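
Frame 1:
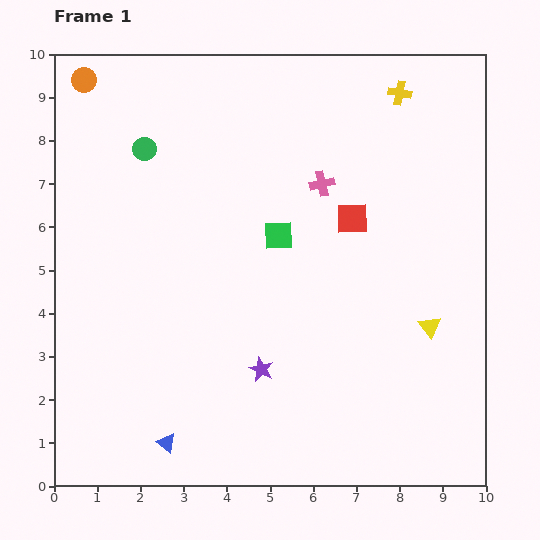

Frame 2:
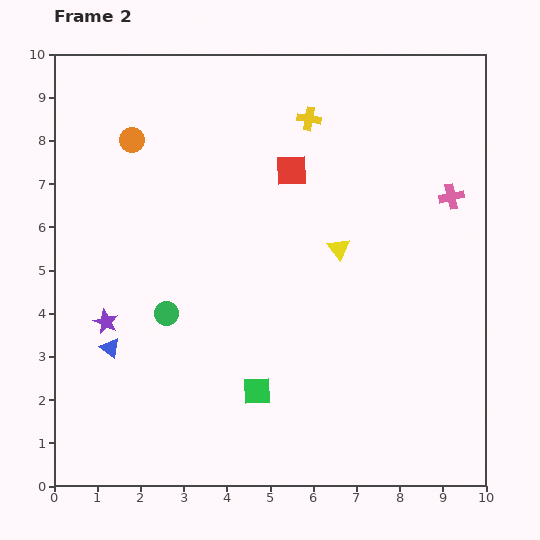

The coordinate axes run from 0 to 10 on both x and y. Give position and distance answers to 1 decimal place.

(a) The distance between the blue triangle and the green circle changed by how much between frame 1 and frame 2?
-5.3

Distance in frame 1: 6.8. Distance in frame 2: 1.5.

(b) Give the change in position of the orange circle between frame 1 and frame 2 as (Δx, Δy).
(1.1, -1.4)

The orange circle was at (0.7, 9.4) in frame 1 and (1.8, 8.0) in frame 2.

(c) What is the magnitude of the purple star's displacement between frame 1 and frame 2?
3.8

The purple star moved from (4.8, 2.7) to (1.2, 3.8), a distance of √(3.6² + 1.1²) ≈ 3.8.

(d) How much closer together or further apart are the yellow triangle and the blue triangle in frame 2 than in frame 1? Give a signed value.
-0.9

Distance in frame 1: 6.7. Distance in frame 2: 5.8.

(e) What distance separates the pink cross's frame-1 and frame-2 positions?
3.0

The pink cross moved from (6.2, 7.0) to (9.2, 6.7), a distance of √(3.0² + 0.3²) ≈ 3.0.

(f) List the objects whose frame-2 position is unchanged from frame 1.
none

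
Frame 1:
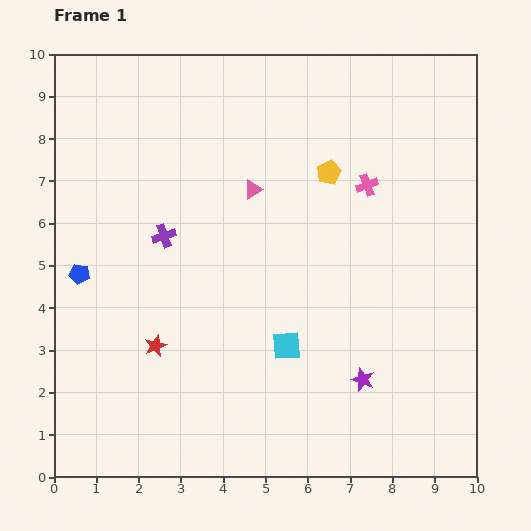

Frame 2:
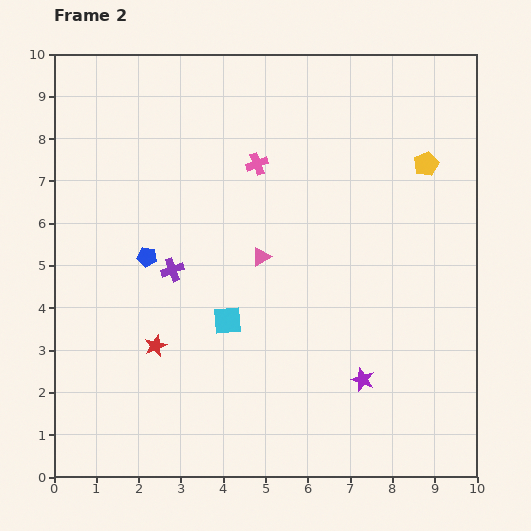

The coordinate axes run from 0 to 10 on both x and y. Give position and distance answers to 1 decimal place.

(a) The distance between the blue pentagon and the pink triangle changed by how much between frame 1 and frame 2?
-1.9

Distance in frame 1: 4.6. Distance in frame 2: 2.7.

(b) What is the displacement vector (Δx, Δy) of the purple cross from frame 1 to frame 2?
(0.2, -0.8)

The purple cross was at (2.6, 5.7) in frame 1 and (2.8, 4.9) in frame 2.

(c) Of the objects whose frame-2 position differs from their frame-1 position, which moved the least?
the purple cross

(moved 0.8)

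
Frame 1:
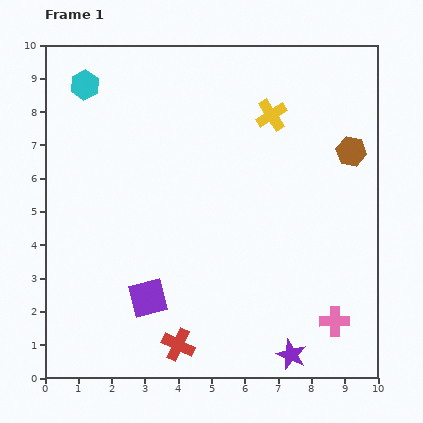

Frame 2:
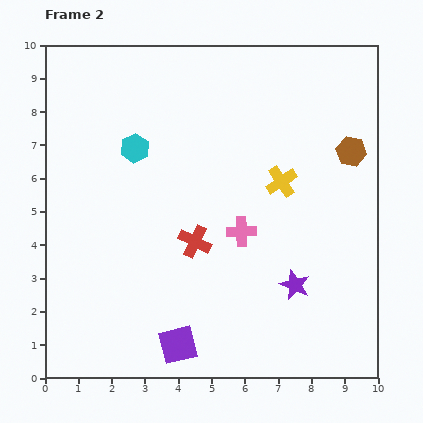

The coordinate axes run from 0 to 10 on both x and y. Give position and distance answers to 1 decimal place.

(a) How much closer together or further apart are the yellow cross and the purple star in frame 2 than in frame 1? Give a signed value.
-4.1

Distance in frame 1: 7.2. Distance in frame 2: 3.1.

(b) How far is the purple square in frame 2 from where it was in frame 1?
1.7

The purple square moved from (3.1, 2.4) to (4.0, 1.0), a distance of √(0.9² + 1.4²) ≈ 1.7.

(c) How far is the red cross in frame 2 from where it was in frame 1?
3.1

The red cross moved from (4.0, 1.0) to (4.5, 4.1), a distance of √(0.5² + 3.1²) ≈ 3.1.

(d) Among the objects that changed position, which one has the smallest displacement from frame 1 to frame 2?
the purple square

(moved 1.7)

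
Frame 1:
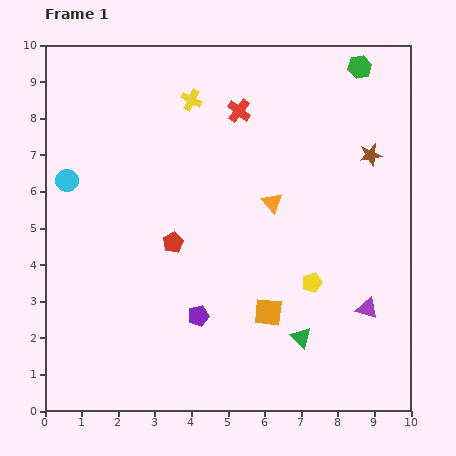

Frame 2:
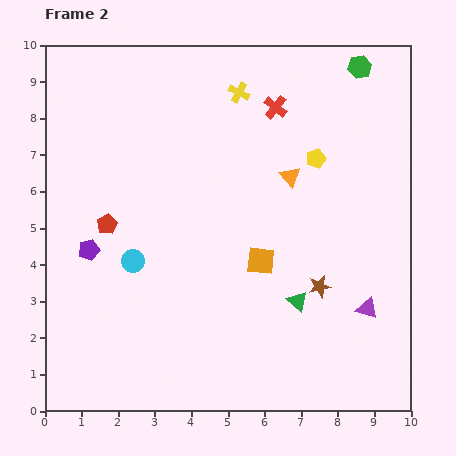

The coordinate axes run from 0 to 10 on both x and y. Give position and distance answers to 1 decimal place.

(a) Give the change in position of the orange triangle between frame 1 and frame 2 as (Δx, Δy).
(0.5, 0.7)

The orange triangle was at (6.2, 5.7) in frame 1 and (6.7, 6.4) in frame 2.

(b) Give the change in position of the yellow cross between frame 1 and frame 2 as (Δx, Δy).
(1.3, 0.2)

The yellow cross was at (4.0, 8.5) in frame 1 and (5.3, 8.7) in frame 2.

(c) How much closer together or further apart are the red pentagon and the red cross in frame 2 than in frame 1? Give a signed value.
+1.6

Distance in frame 1: 4.0. Distance in frame 2: 5.6.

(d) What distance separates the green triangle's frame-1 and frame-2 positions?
1.0

The green triangle moved from (7.0, 2.0) to (6.9, 3.0), a distance of √(0.1² + 1.0²) ≈ 1.0.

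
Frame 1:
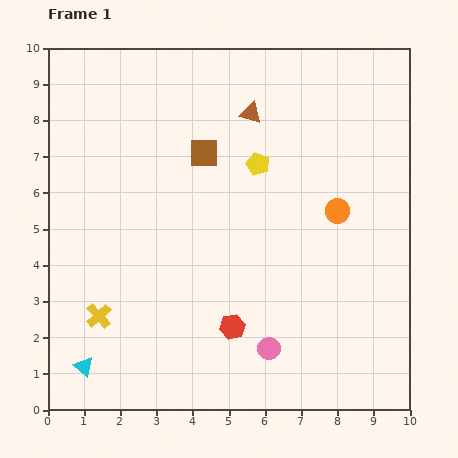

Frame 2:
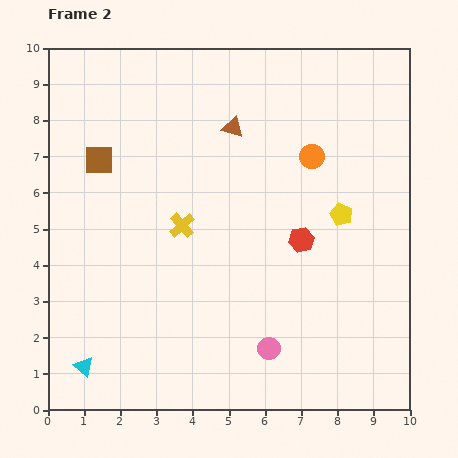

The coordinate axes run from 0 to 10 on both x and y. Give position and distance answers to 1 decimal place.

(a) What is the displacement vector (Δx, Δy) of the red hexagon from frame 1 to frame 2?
(1.9, 2.4)

The red hexagon was at (5.1, 2.3) in frame 1 and (7.0, 4.7) in frame 2.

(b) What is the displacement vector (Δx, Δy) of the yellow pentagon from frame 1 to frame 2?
(2.3, -1.4)

The yellow pentagon was at (5.8, 6.8) in frame 1 and (8.1, 5.4) in frame 2.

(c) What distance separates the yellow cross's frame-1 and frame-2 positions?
3.4

The yellow cross moved from (1.4, 2.6) to (3.7, 5.1), a distance of √(2.3² + 2.5²) ≈ 3.4.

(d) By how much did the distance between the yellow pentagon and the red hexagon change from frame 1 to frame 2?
-3.3

Distance in frame 1: 4.6. Distance in frame 2: 1.3.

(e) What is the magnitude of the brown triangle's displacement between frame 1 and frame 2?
0.6

The brown triangle moved from (5.6, 8.2) to (5.1, 7.8), a distance of √(0.5² + 0.4²) ≈ 0.6.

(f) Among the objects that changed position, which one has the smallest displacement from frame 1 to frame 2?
the brown triangle

(moved 0.6)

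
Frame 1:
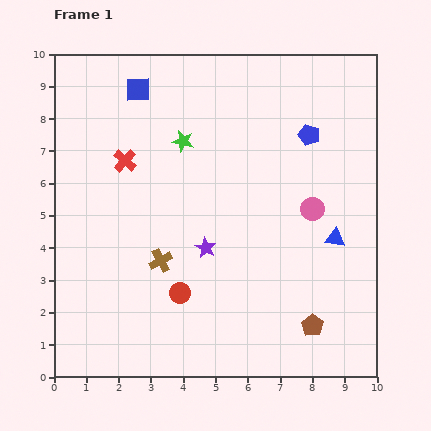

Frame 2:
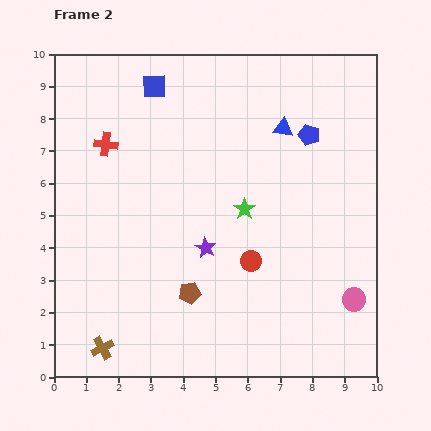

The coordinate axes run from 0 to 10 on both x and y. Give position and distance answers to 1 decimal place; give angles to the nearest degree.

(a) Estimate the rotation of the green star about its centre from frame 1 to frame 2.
24° clockwise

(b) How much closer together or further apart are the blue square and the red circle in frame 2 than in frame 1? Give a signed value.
-0.2

Distance in frame 1: 6.4. Distance in frame 2: 6.2.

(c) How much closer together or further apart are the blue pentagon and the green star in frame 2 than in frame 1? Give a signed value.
-0.9

Distance in frame 1: 3.9. Distance in frame 2: 3.0.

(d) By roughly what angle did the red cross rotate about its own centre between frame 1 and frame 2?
35° counter-clockwise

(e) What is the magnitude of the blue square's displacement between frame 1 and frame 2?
0.5

The blue square moved from (2.6, 8.9) to (3.1, 9.0), a distance of √(0.5² + 0.1²) ≈ 0.5.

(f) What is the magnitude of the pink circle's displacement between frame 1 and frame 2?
3.1

The pink circle moved from (8.0, 5.2) to (9.3, 2.4), a distance of √(1.3² + 2.8²) ≈ 3.1.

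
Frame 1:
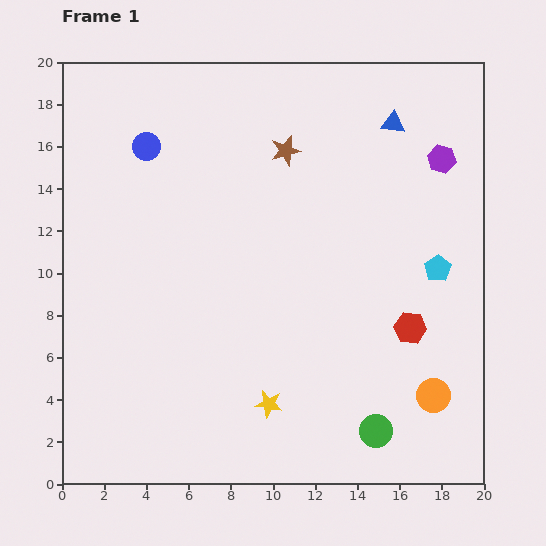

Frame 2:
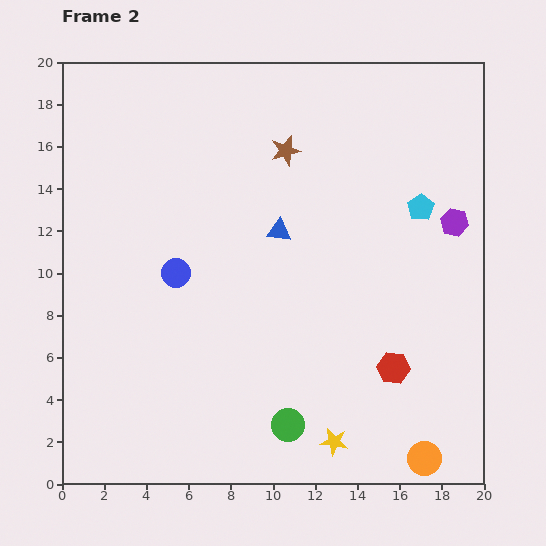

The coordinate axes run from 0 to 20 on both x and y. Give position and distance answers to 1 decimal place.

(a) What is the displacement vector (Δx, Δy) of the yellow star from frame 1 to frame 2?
(3.1, -1.8)

The yellow star was at (9.8, 3.8) in frame 1 and (12.9, 2.0) in frame 2.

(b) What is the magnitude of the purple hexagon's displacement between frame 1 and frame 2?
3.1

The purple hexagon moved from (18.0, 15.4) to (18.6, 12.4), a distance of √(0.6² + 3.0²) ≈ 3.1.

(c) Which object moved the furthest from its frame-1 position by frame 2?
the blue triangle

(moved 7.4; next 6.2)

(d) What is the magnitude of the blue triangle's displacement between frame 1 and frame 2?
7.4

The blue triangle moved from (15.7, 17.1) to (10.3, 12.0), a distance of √(5.4² + 5.1²) ≈ 7.4.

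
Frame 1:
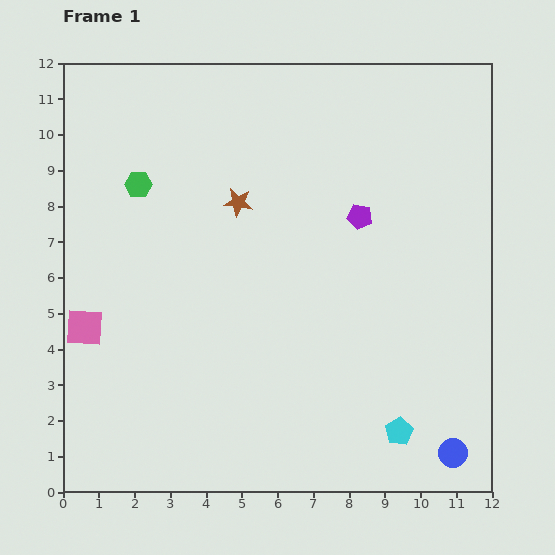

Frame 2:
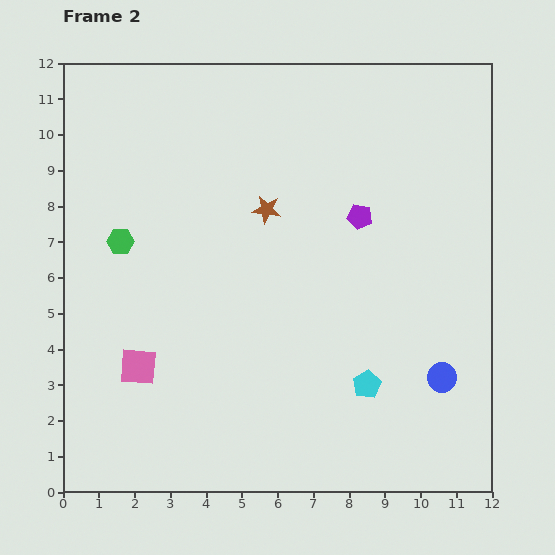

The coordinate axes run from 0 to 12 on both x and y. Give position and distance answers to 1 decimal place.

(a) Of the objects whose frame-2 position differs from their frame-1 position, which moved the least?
the brown star

(moved 0.8)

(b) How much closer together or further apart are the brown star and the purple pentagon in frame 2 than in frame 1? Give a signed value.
-0.8

Distance in frame 1: 3.4. Distance in frame 2: 2.6.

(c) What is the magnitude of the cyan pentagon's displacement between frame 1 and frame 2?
1.6

The cyan pentagon moved from (9.4, 1.7) to (8.5, 3.0), a distance of √(0.9² + 1.3²) ≈ 1.6.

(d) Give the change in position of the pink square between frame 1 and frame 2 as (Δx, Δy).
(1.5, -1.1)

The pink square was at (0.6, 4.6) in frame 1 and (2.1, 3.5) in frame 2.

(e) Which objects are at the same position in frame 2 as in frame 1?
the purple pentagon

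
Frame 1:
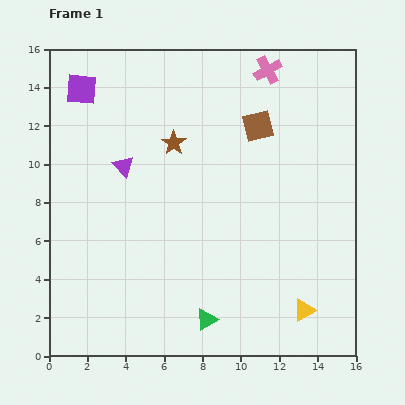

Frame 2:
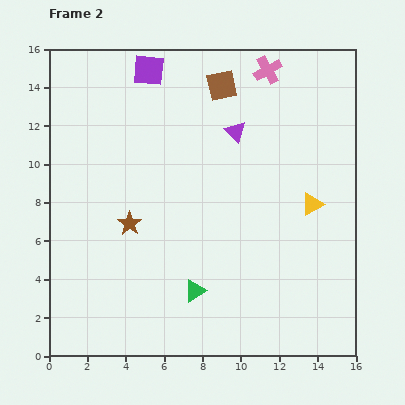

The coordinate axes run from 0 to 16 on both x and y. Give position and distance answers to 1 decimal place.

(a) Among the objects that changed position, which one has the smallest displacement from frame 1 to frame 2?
the green triangle

(moved 1.6)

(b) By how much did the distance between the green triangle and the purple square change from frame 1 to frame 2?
-1.9

Distance in frame 1: 13.6. Distance in frame 2: 11.7.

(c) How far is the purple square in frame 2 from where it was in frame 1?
3.6

The purple square moved from (1.7, 13.9) to (5.2, 14.9), a distance of √(3.5² + 1.0²) ≈ 3.6.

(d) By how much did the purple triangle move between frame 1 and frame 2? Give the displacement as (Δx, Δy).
(5.8, 1.8)

The purple triangle was at (3.9, 9.9) in frame 1 and (9.7, 11.7) in frame 2.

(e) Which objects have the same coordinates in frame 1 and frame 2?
the pink cross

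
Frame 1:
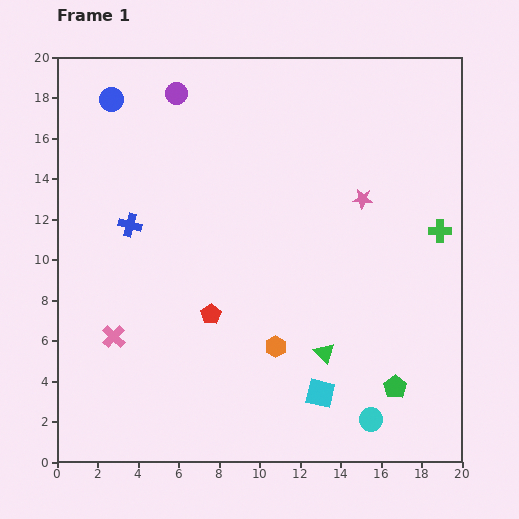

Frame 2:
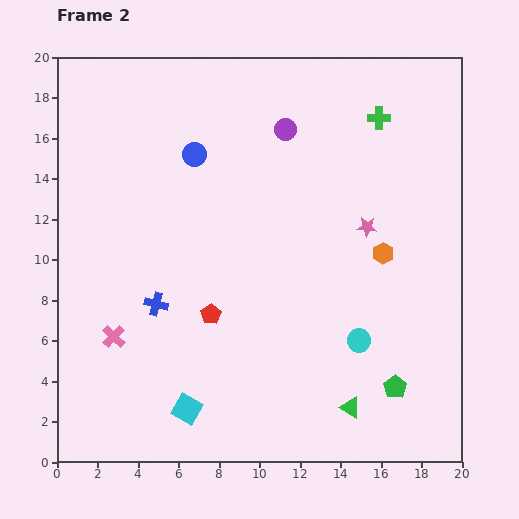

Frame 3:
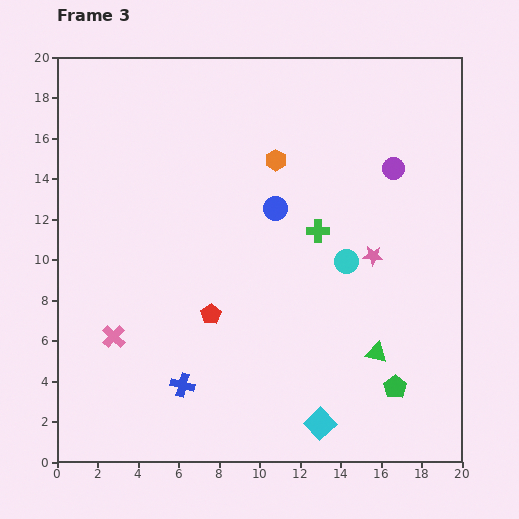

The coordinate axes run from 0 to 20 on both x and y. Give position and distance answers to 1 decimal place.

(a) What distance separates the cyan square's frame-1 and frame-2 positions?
6.6

The cyan square moved from (13.0, 3.4) to (6.4, 2.6), a distance of √(6.6² + 0.8²) ≈ 6.6.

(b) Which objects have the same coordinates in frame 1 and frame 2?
the pink cross, the red pentagon, the green pentagon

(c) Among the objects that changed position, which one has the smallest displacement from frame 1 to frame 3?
the cyan square

(moved 1.5)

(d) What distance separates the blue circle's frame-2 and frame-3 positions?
4.8

The blue circle moved from (6.8, 15.2) to (10.8, 12.5), a distance of √(4.0² + 2.7²) ≈ 4.8.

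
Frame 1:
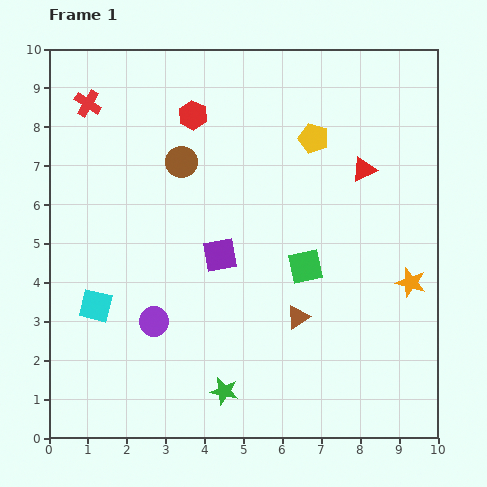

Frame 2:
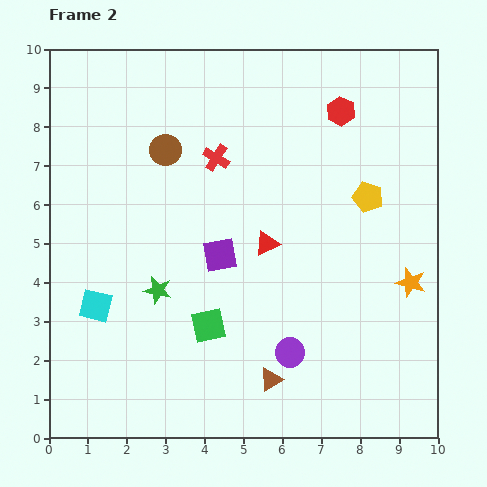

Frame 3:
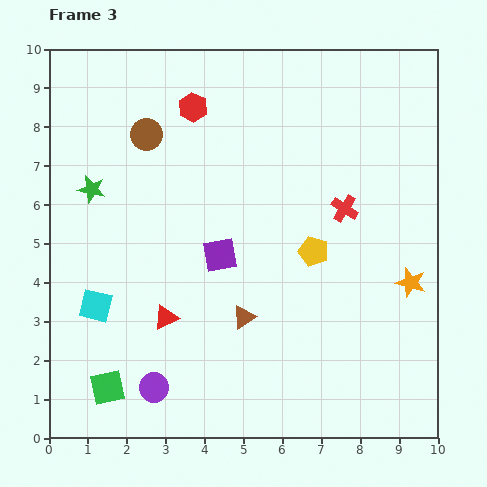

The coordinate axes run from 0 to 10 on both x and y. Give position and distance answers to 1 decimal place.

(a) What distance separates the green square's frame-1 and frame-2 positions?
2.9

The green square moved from (6.6, 4.4) to (4.1, 2.9), a distance of √(2.5² + 1.5²) ≈ 2.9.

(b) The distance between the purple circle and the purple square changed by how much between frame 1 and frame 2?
+0.7

Distance in frame 1: 2.4. Distance in frame 2: 3.1.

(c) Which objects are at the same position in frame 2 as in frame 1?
the orange star, the purple square, the cyan square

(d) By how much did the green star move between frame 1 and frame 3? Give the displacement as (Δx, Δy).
(-3.4, 5.2)

The green star was at (4.5, 1.2) in frame 1 and (1.1, 6.4) in frame 3.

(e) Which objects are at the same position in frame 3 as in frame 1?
the orange star, the purple square, the cyan square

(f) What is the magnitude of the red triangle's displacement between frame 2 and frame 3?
3.2

The red triangle moved from (5.6, 5.0) to (3.0, 3.1), a distance of √(2.6² + 1.9²) ≈ 3.2.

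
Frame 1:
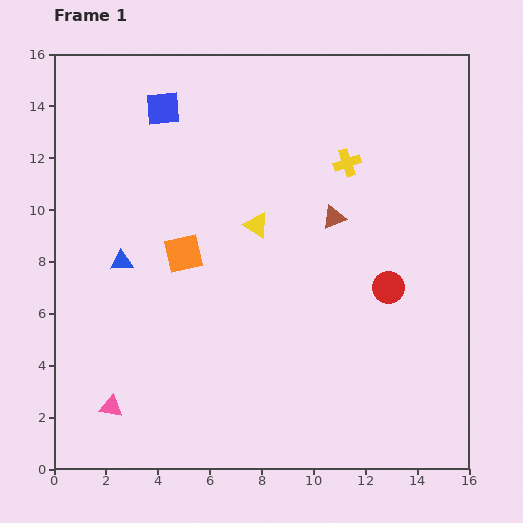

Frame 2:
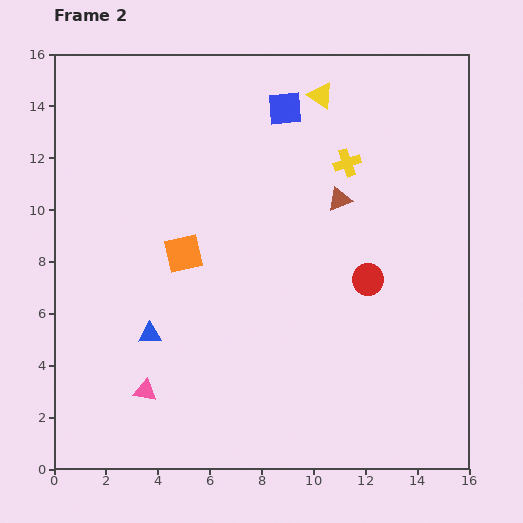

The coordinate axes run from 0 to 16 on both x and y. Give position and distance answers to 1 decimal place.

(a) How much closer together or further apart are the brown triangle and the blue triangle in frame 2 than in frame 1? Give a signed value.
+0.6

Distance in frame 1: 8.4. Distance in frame 2: 9.0.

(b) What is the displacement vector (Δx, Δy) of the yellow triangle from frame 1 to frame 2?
(2.5, 5.0)

The yellow triangle was at (7.8, 9.4) in frame 1 and (10.3, 14.4) in frame 2.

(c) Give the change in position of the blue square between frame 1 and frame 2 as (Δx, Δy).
(4.7, 0.0)

The blue square was at (4.2, 13.9) in frame 1 and (8.9, 13.9) in frame 2.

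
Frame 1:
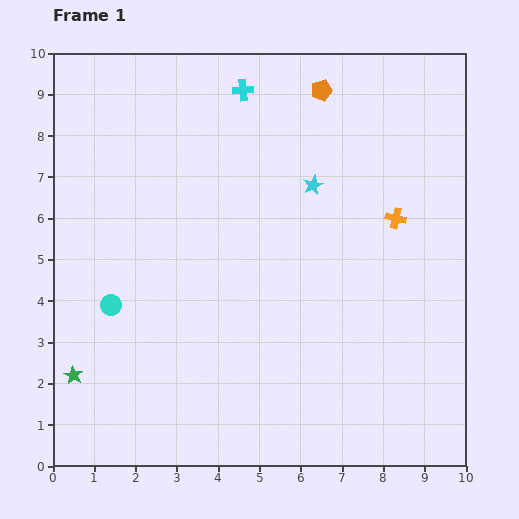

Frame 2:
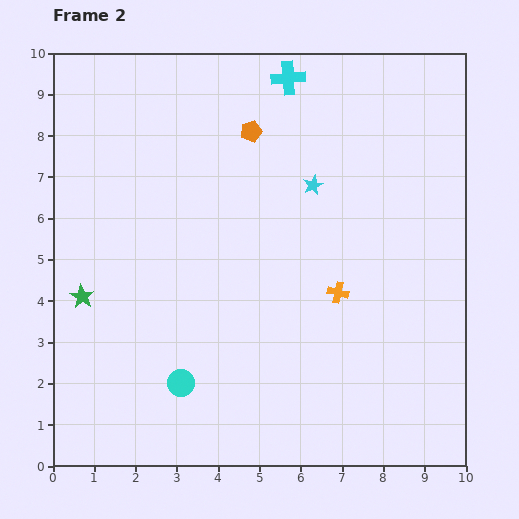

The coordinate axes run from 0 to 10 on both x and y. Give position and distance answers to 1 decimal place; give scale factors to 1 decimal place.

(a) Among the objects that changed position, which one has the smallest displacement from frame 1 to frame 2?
the cyan cross

(moved 1.1)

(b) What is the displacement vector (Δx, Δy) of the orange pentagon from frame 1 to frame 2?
(-1.7, -1.0)

The orange pentagon was at (6.5, 9.1) in frame 1 and (4.8, 8.1) in frame 2.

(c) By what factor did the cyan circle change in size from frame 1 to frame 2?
1.3×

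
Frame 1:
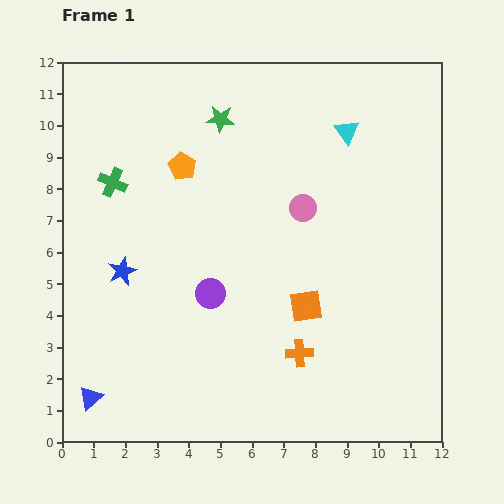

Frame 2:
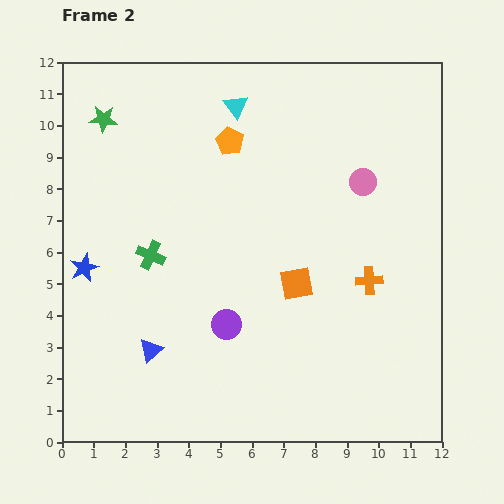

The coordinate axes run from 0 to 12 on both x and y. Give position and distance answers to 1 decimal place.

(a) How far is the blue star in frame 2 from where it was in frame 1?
1.2

The blue star moved from (1.9, 5.4) to (0.7, 5.5), a distance of √(1.2² + 0.1²) ≈ 1.2.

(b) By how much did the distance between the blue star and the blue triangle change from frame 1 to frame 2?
-0.8

Distance in frame 1: 4.1. Distance in frame 2: 3.3.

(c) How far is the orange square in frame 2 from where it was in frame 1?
0.8

The orange square moved from (7.7, 4.3) to (7.4, 5.0), a distance of √(0.3² + 0.7²) ≈ 0.8.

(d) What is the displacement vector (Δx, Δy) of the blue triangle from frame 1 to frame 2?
(1.9, 1.5)

The blue triangle was at (0.9, 1.4) in frame 1 and (2.8, 2.9) in frame 2.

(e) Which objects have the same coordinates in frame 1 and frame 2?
none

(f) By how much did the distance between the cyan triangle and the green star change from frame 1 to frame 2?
+0.2

Distance in frame 1: 4.0. Distance in frame 2: 4.2.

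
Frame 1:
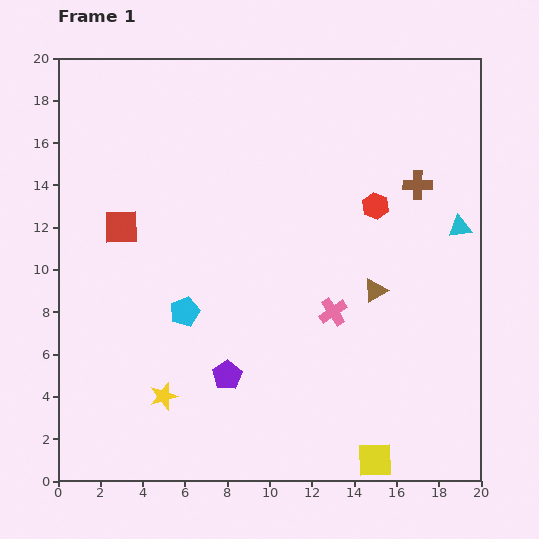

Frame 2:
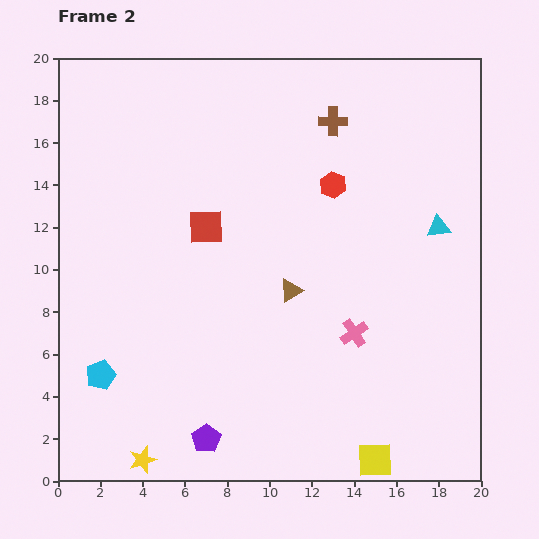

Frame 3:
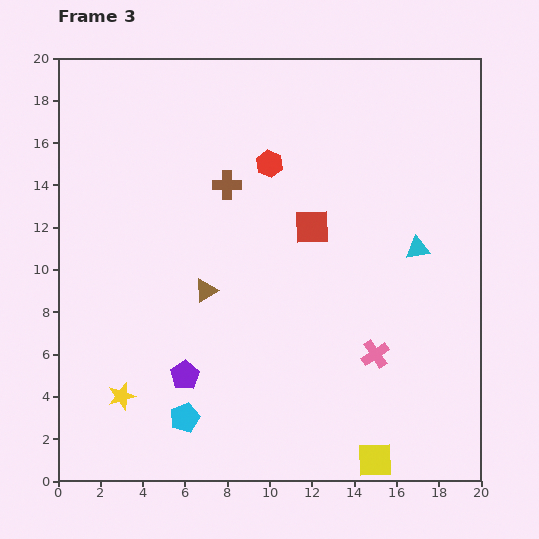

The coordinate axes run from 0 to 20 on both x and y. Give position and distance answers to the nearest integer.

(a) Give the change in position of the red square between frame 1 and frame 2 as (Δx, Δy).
(4, 0)

The red square was at (3, 12) in frame 1 and (7, 12) in frame 2.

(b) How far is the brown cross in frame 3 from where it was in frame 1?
9

The brown cross moved from (17, 14) to (8, 14), a distance of √(9² + 0²) ≈ 9.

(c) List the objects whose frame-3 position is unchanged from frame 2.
the yellow square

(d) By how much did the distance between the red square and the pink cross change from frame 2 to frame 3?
-2

Distance in frame 2: 9. Distance in frame 3: 7.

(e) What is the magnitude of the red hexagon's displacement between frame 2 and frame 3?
3

The red hexagon moved from (13, 14) to (10, 15), a distance of √(3² + 1²) ≈ 3.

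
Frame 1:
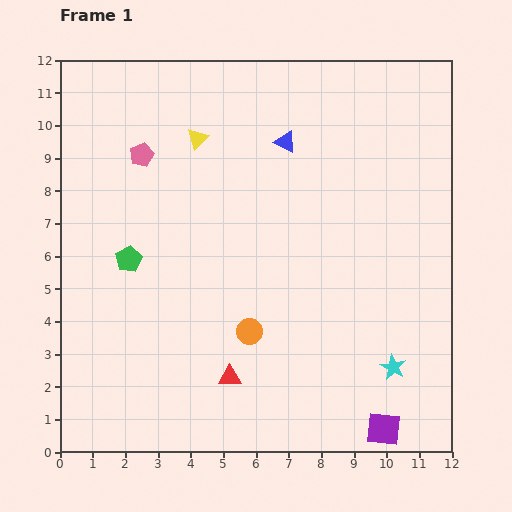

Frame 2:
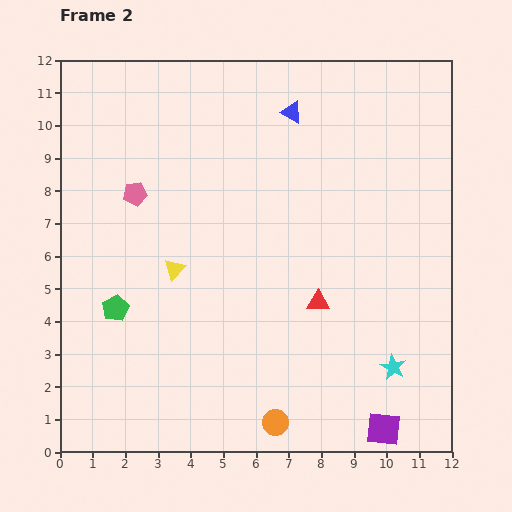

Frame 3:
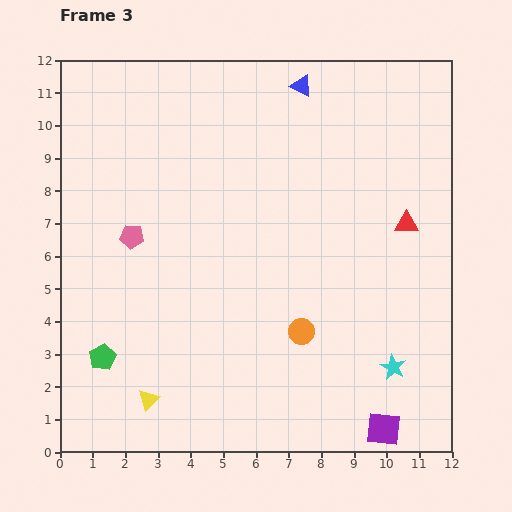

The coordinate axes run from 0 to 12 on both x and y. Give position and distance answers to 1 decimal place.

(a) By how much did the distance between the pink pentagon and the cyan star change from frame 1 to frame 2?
-0.6

Distance in frame 1: 10.1. Distance in frame 2: 9.5.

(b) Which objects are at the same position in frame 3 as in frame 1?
the purple square, the cyan star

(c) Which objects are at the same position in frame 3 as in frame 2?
the purple square, the cyan star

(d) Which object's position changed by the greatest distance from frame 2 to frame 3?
the yellow triangle

(moved 4.1; next 3.6)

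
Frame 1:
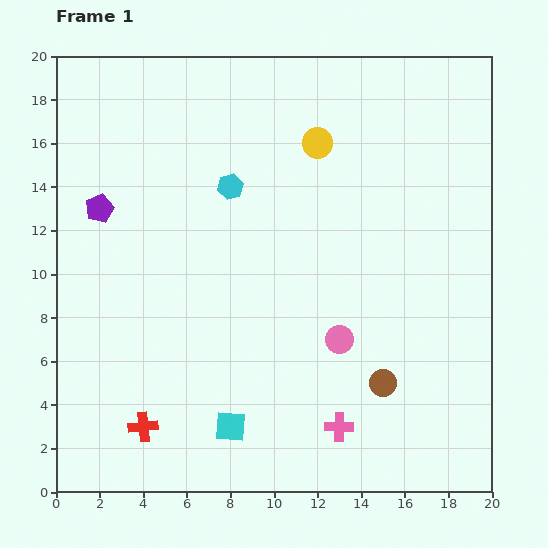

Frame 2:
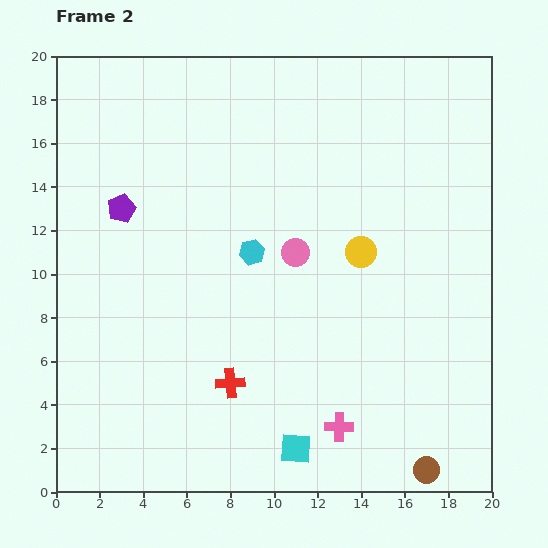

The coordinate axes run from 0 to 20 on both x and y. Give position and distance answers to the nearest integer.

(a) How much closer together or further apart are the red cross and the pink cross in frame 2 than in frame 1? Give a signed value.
-4

Distance in frame 1: 9. Distance in frame 2: 5.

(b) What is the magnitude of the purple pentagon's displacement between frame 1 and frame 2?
1

The purple pentagon moved from (2, 13) to (3, 13), a distance of √(1² + 0²) ≈ 1.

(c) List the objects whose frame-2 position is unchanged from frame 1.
the pink cross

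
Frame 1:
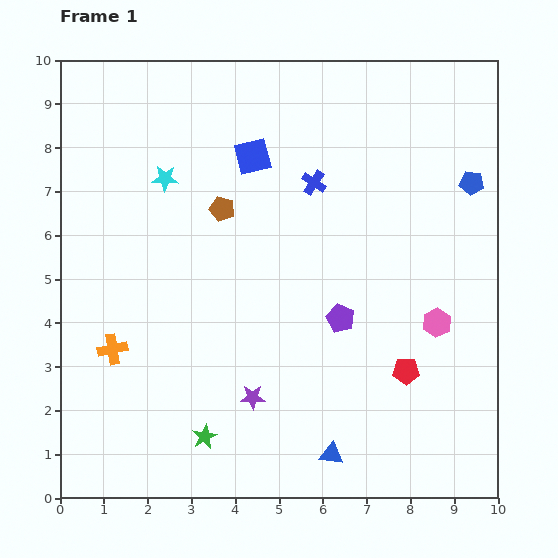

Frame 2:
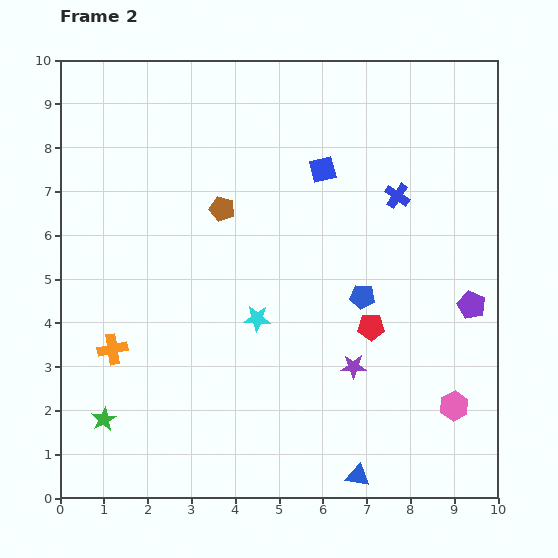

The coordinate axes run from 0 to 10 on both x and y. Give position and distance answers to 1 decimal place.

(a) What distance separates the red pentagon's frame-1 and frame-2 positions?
1.3

The red pentagon moved from (7.9, 2.9) to (7.1, 3.9), a distance of √(0.8² + 1.0²) ≈ 1.3.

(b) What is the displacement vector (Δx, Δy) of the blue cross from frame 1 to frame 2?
(1.9, -0.3)

The blue cross was at (5.8, 7.2) in frame 1 and (7.7, 6.9) in frame 2.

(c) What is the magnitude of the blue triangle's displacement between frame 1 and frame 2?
0.8

The blue triangle moved from (6.2, 1.0) to (6.8, 0.5), a distance of √(0.6² + 0.5²) ≈ 0.8.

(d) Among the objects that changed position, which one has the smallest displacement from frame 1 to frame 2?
the blue triangle

(moved 0.8)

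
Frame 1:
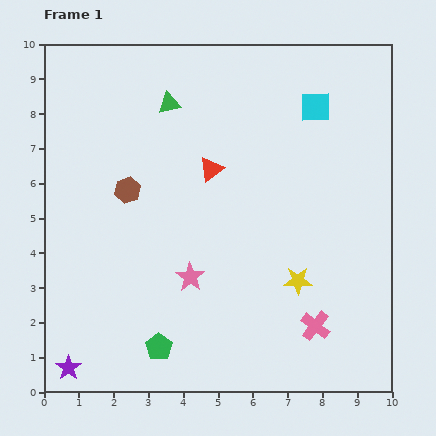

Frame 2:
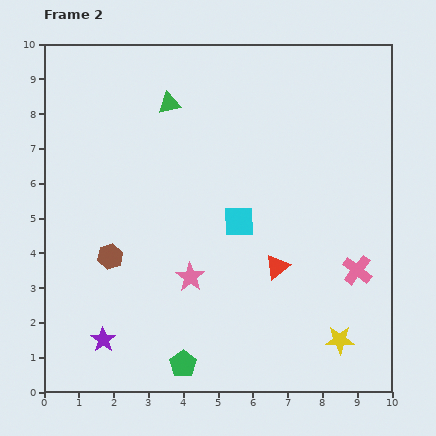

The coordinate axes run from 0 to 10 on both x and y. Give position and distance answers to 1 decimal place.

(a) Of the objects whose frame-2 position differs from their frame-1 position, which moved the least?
the green pentagon

(moved 0.9)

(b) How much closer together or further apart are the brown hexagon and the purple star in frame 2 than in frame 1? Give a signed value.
-3.0

Distance in frame 1: 5.4. Distance in frame 2: 2.4.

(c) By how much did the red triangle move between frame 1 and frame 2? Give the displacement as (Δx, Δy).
(1.9, -2.8)

The red triangle was at (4.8, 6.4) in frame 1 and (6.7, 3.6) in frame 2.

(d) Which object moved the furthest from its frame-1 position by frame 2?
the cyan square

(moved 4.0; next 3.4)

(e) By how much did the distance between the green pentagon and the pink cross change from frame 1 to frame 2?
+1.2

Distance in frame 1: 4.5. Distance in frame 2: 5.7.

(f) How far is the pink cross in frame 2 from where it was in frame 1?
2.0

The pink cross moved from (7.8, 1.9) to (9.0, 3.5), a distance of √(1.2² + 1.6²) ≈ 2.0.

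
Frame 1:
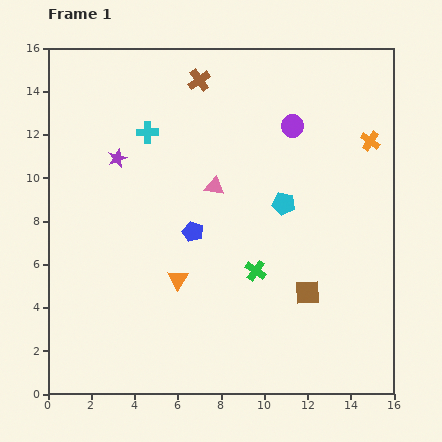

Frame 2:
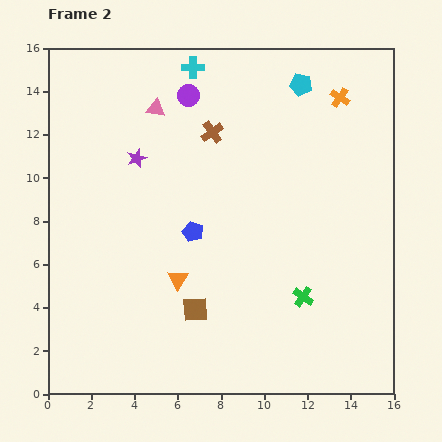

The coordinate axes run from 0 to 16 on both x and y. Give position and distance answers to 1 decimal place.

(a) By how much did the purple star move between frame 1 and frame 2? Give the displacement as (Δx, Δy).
(0.9, 0.0)

The purple star was at (3.2, 10.9) in frame 1 and (4.1, 10.9) in frame 2.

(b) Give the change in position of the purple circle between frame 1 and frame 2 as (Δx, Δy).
(-4.8, 1.4)

The purple circle was at (11.3, 12.4) in frame 1 and (6.5, 13.8) in frame 2.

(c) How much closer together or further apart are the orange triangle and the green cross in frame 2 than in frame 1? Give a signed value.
+2.3

Distance in frame 1: 3.6. Distance in frame 2: 5.9.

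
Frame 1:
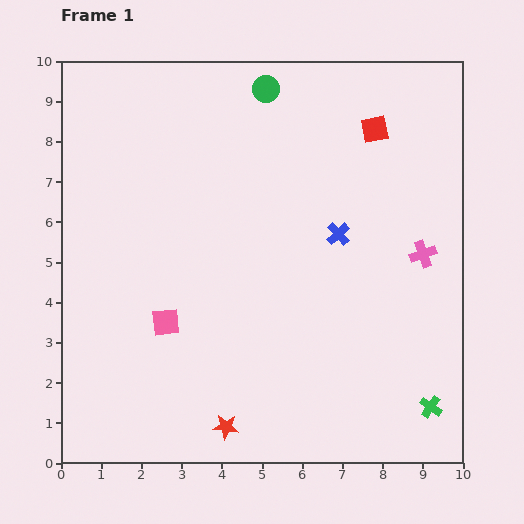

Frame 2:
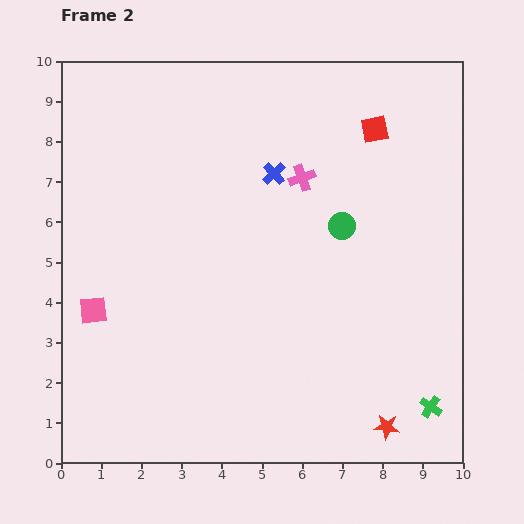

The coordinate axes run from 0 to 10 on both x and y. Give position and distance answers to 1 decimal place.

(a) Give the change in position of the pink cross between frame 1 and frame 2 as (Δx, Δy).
(-3.0, 1.9)

The pink cross was at (9.0, 5.2) in frame 1 and (6.0, 7.1) in frame 2.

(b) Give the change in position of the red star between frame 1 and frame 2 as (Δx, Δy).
(4.0, 0.0)

The red star was at (4.1, 0.9) in frame 1 and (8.1, 0.9) in frame 2.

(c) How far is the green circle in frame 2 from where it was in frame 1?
3.9

The green circle moved from (5.1, 9.3) to (7.0, 5.9), a distance of √(1.9² + 3.4²) ≈ 3.9.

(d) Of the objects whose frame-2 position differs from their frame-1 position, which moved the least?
the pink square

(moved 1.8)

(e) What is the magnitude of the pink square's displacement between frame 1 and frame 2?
1.8

The pink square moved from (2.6, 3.5) to (0.8, 3.8), a distance of √(1.8² + 0.3²) ≈ 1.8.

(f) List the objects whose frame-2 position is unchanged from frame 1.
the red square, the green cross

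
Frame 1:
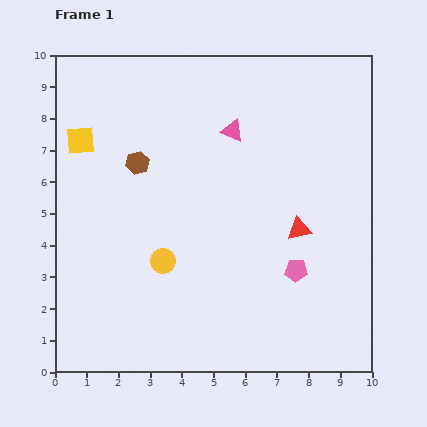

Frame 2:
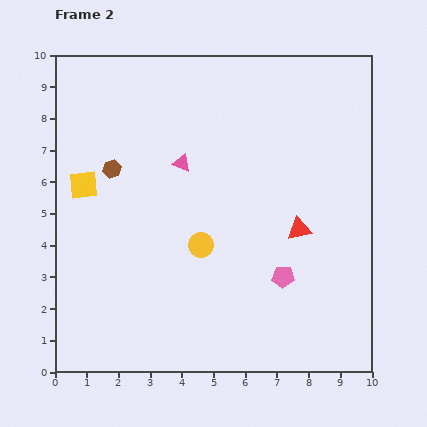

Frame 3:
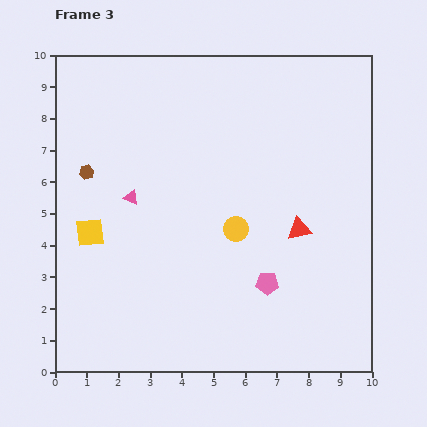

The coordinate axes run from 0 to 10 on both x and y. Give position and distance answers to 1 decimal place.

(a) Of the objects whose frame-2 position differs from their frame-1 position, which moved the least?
the pink pentagon

(moved 0.4)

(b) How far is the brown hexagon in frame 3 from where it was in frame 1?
1.6

The brown hexagon moved from (2.6, 6.6) to (1.0, 6.3), a distance of √(1.6² + 0.3²) ≈ 1.6.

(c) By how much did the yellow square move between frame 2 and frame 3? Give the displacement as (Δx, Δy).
(0.2, -1.5)

The yellow square was at (0.9, 5.9) in frame 2 and (1.1, 4.4) in frame 3.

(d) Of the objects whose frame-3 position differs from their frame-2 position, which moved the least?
the pink pentagon

(moved 0.5)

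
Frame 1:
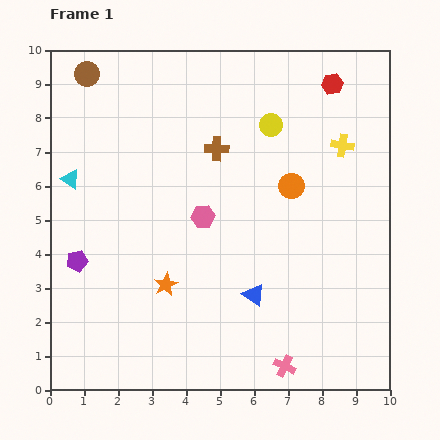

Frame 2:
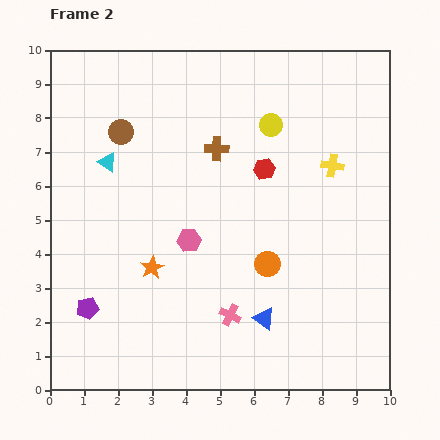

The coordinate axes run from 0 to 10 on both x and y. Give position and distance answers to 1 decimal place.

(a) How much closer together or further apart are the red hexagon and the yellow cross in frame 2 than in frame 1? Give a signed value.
+0.2

Distance in frame 1: 1.8. Distance in frame 2: 2.0.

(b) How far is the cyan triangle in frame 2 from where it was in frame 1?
1.2

The cyan triangle moved from (0.6, 6.2) to (1.7, 6.7), a distance of √(1.1² + 0.5²) ≈ 1.2.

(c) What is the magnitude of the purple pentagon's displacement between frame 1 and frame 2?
1.4

The purple pentagon moved from (0.8, 3.8) to (1.1, 2.4), a distance of √(0.3² + 1.4²) ≈ 1.4.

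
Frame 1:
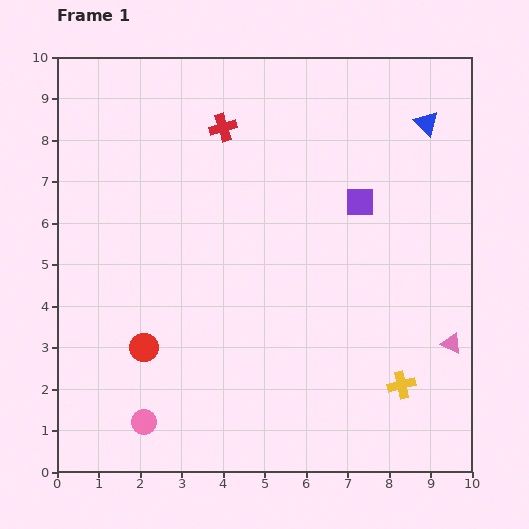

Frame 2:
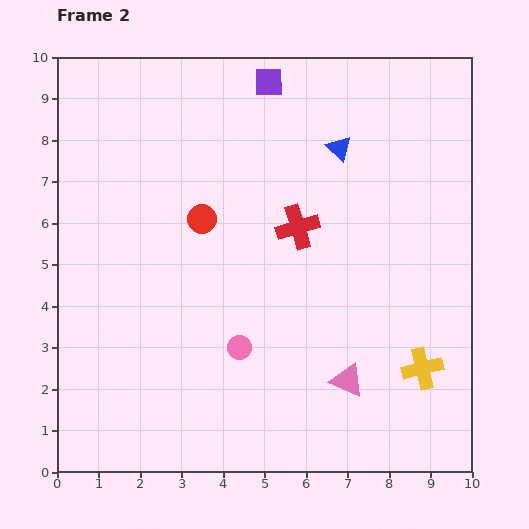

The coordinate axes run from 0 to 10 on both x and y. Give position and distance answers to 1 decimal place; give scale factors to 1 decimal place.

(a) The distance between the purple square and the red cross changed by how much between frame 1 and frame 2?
-0.2

Distance in frame 1: 3.8. Distance in frame 2: 3.6.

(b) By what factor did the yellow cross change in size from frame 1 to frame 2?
1.5×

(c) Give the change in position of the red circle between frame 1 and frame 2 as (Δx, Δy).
(1.4, 3.1)

The red circle was at (2.1, 3.0) in frame 1 and (3.5, 6.1) in frame 2.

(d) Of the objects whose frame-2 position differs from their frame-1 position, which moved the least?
the yellow cross

(moved 0.6)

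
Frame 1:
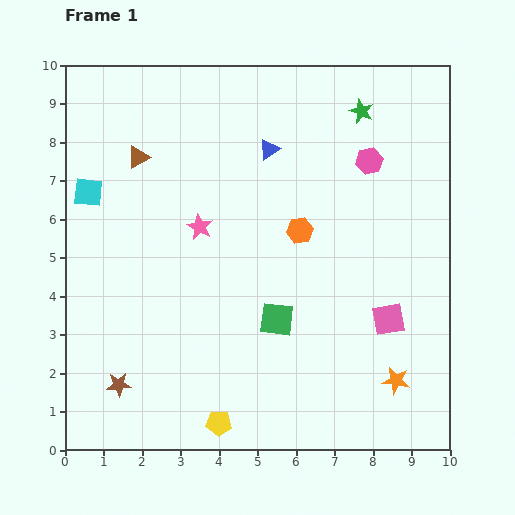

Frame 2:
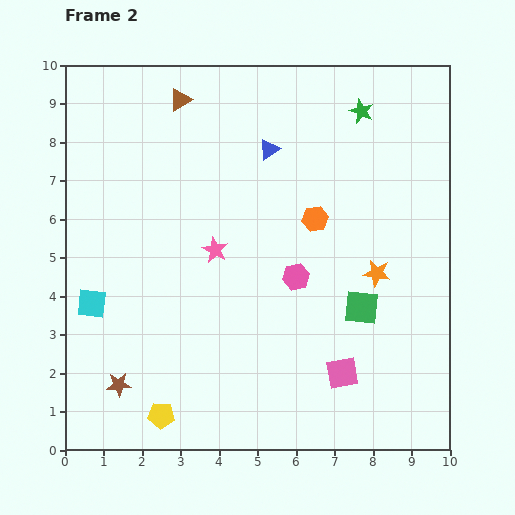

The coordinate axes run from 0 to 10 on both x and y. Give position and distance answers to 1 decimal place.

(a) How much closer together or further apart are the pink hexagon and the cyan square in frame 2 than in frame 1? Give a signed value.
-2.0

Distance in frame 1: 7.3. Distance in frame 2: 5.3.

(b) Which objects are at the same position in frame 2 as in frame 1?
the green star, the brown star, the blue triangle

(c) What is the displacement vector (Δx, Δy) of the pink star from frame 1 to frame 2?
(0.4, -0.6)

The pink star was at (3.5, 5.8) in frame 1 and (3.9, 5.2) in frame 2.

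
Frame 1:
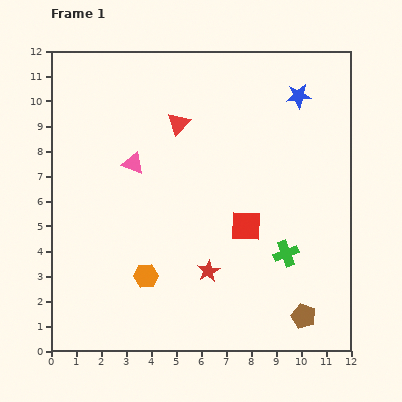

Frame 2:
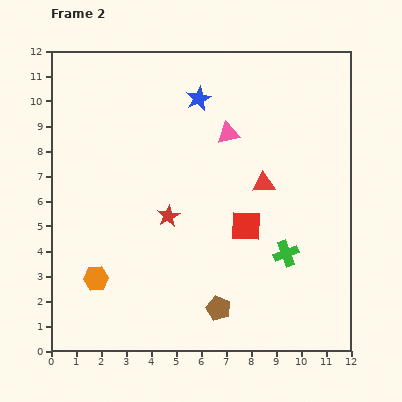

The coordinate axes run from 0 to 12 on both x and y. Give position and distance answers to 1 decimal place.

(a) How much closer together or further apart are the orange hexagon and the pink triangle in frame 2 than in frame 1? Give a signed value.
+3.4

Distance in frame 1: 4.5. Distance in frame 2: 7.9.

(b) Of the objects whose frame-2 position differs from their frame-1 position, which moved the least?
the orange hexagon

(moved 2.0)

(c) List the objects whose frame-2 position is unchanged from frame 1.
the red square, the green cross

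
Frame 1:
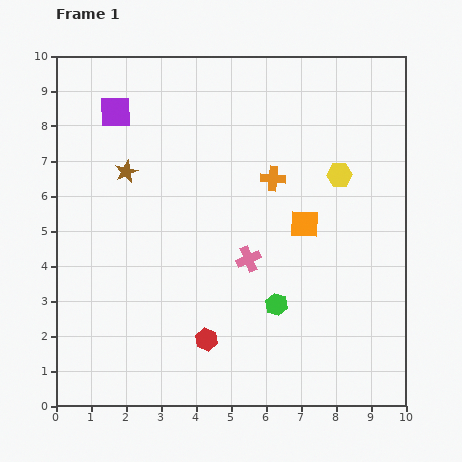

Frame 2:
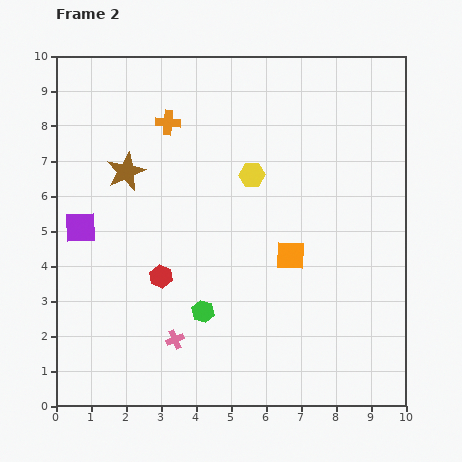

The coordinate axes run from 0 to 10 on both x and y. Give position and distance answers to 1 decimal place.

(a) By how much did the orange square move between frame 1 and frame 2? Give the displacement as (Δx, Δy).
(-0.4, -0.9)

The orange square was at (7.1, 5.2) in frame 1 and (6.7, 4.3) in frame 2.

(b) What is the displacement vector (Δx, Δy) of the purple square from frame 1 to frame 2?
(-1.0, -3.3)

The purple square was at (1.7, 8.4) in frame 1 and (0.7, 5.1) in frame 2.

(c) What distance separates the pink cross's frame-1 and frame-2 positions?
3.1

The pink cross moved from (5.5, 4.2) to (3.4, 1.9), a distance of √(2.1² + 2.3²) ≈ 3.1.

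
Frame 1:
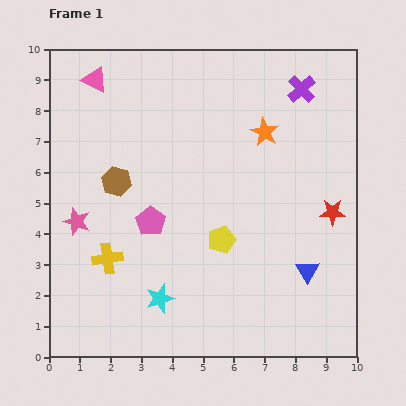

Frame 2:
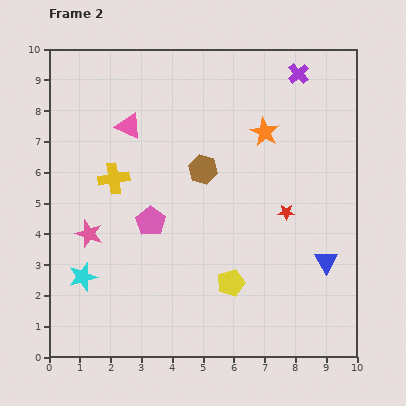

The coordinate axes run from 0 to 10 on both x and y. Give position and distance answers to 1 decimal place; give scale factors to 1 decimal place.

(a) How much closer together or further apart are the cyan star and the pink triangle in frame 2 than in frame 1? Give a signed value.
-2.3

Distance in frame 1: 7.4. Distance in frame 2: 5.1.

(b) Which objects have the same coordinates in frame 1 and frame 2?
the pink pentagon, the orange star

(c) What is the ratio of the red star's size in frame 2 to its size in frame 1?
0.6×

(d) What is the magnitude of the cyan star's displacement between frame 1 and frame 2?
2.6

The cyan star moved from (3.6, 1.9) to (1.1, 2.6), a distance of √(2.5² + 0.7²) ≈ 2.6.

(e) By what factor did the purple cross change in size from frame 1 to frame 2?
0.7×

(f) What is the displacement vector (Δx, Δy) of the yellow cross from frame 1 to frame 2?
(0.2, 2.6)

The yellow cross was at (1.9, 3.2) in frame 1 and (2.1, 5.8) in frame 2.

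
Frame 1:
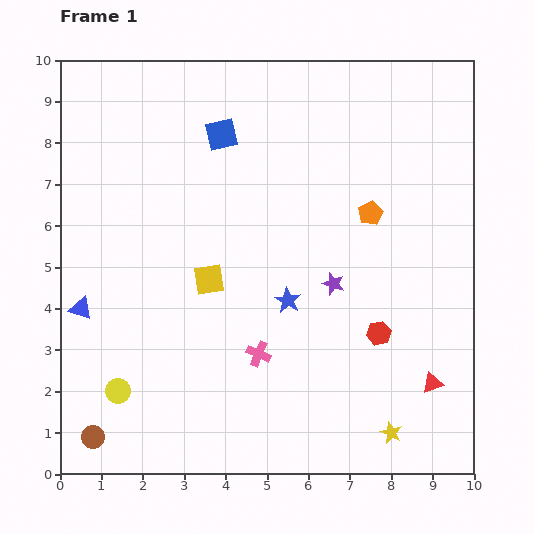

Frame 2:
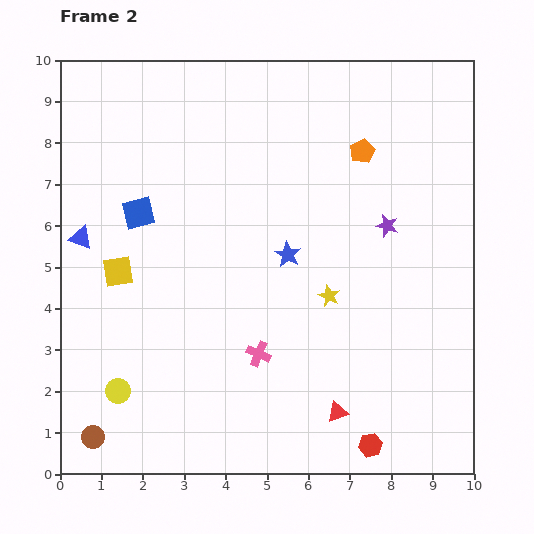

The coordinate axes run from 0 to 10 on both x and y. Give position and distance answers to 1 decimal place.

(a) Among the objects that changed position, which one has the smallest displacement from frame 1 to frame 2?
the blue star

(moved 1.1)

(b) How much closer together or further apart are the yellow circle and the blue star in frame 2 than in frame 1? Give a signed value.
+0.6

Distance in frame 1: 4.7. Distance in frame 2: 5.3.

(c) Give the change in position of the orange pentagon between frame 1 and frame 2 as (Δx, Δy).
(-0.2, 1.5)

The orange pentagon was at (7.5, 6.3) in frame 1 and (7.3, 7.8) in frame 2.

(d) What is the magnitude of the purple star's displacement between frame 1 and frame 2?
1.9

The purple star moved from (6.6, 4.6) to (7.9, 6.0), a distance of √(1.3² + 1.4²) ≈ 1.9.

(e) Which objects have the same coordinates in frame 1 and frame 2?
the pink cross, the yellow circle, the brown circle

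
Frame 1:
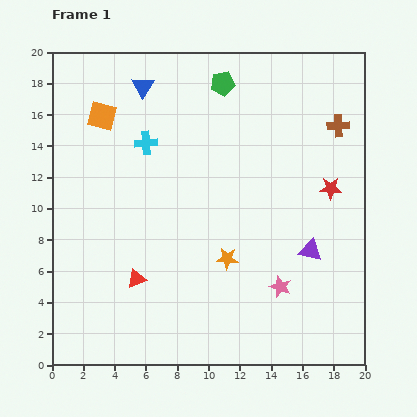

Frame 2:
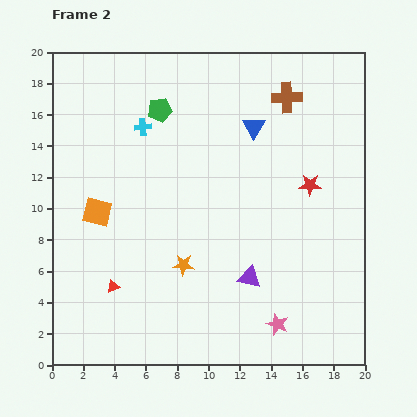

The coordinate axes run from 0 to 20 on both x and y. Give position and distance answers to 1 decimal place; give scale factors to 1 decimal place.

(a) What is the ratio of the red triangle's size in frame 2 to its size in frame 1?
0.6×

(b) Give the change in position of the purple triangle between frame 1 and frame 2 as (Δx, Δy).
(-3.9, -1.7)

The purple triangle was at (16.5, 7.3) in frame 1 and (12.6, 5.6) in frame 2.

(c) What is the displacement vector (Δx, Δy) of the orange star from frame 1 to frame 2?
(-2.8, -0.4)

The orange star was at (11.2, 6.8) in frame 1 and (8.4, 6.4) in frame 2.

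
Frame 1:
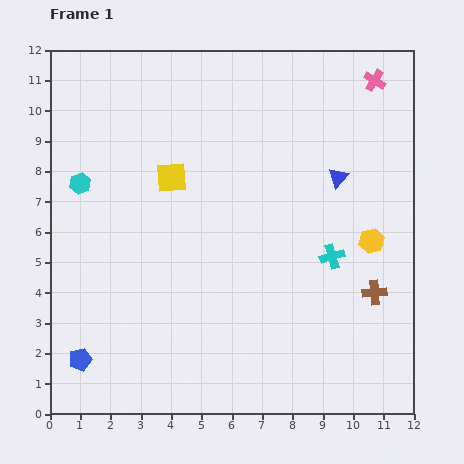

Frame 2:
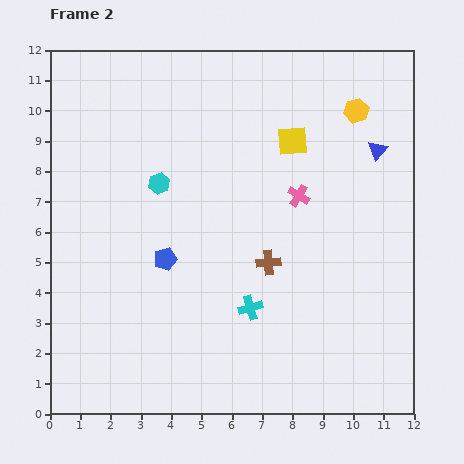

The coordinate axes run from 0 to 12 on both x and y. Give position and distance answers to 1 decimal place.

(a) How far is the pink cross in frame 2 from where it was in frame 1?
4.5

The pink cross moved from (10.7, 11.0) to (8.2, 7.2), a distance of √(2.5² + 3.8²) ≈ 4.5.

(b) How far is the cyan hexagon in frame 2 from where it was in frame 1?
2.6

The cyan hexagon moved from (1.0, 7.6) to (3.6, 7.6), a distance of √(2.6² + 0.0²) ≈ 2.6.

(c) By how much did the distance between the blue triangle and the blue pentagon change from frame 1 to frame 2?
-2.5

Distance in frame 1: 10.4. Distance in frame 2: 7.9.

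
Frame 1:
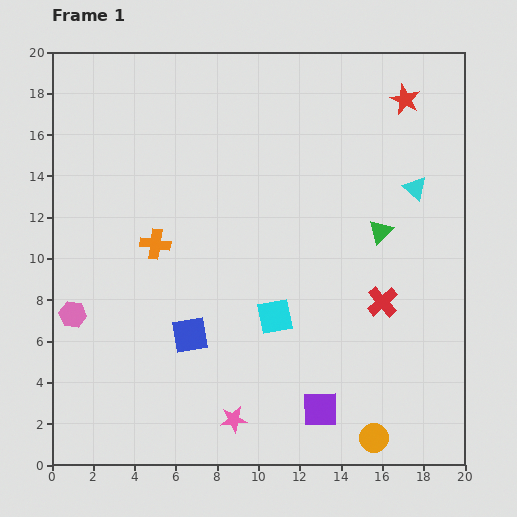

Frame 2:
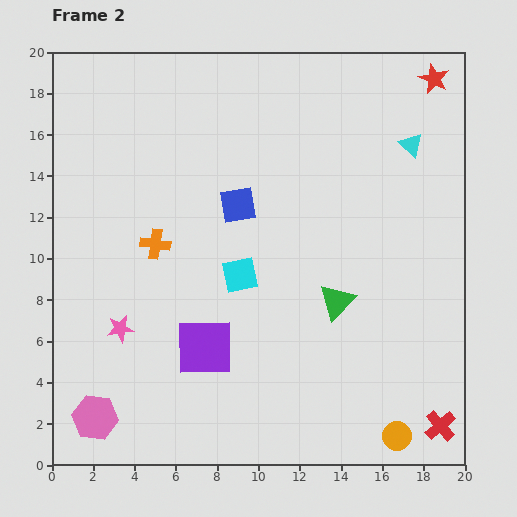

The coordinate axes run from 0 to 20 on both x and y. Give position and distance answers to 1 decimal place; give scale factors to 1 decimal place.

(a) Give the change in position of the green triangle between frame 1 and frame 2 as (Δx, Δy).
(-2.1, -3.4)

The green triangle was at (15.9, 11.3) in frame 1 and (13.8, 7.9) in frame 2.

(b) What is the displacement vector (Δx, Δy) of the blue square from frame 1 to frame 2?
(2.3, 6.3)

The blue square was at (6.7, 6.3) in frame 1 and (9.0, 12.6) in frame 2.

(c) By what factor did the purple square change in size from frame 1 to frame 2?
1.6×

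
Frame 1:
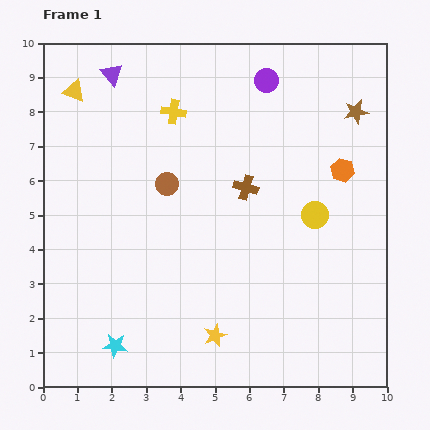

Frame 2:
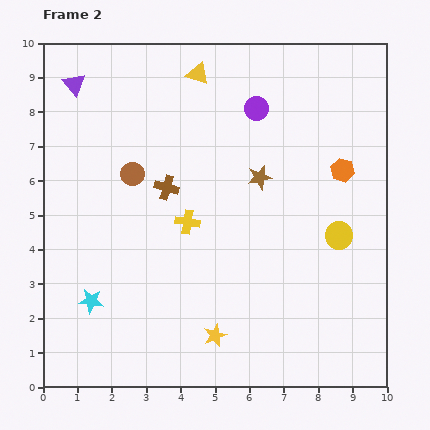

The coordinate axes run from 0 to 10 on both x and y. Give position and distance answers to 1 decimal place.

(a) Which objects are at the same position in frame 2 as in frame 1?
the orange hexagon, the yellow star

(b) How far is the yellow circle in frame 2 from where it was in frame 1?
0.9

The yellow circle moved from (7.9, 5.0) to (8.6, 4.4), a distance of √(0.7² + 0.6²) ≈ 0.9.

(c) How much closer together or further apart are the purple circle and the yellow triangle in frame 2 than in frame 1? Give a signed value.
-3.6

Distance in frame 1: 5.6. Distance in frame 2: 2.0.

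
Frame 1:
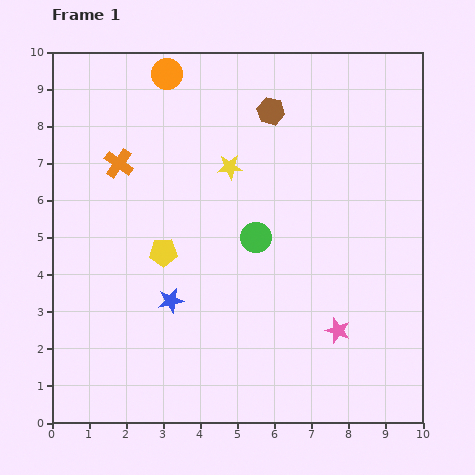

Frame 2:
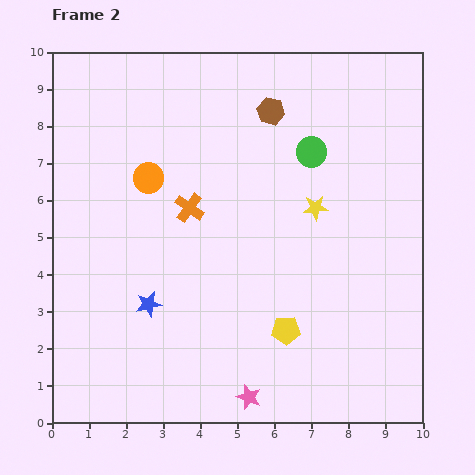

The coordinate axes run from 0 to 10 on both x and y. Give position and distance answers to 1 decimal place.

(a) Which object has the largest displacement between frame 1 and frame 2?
the yellow pentagon

(moved 3.9; next 3.0)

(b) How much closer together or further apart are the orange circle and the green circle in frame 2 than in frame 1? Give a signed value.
-0.5

Distance in frame 1: 5.0. Distance in frame 2: 4.5.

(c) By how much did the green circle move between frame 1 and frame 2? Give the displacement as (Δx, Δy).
(1.5, 2.3)

The green circle was at (5.5, 5.0) in frame 1 and (7.0, 7.3) in frame 2.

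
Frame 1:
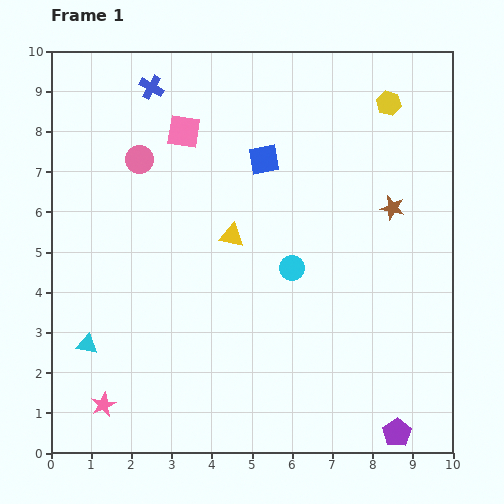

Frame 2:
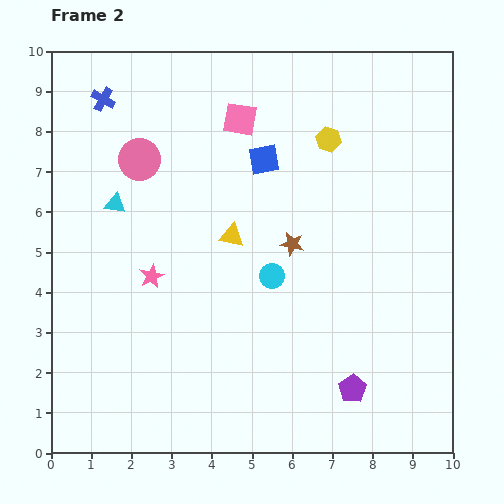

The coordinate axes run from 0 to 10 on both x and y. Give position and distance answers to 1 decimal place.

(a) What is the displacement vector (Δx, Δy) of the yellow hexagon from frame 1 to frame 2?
(-1.5, -0.9)

The yellow hexagon was at (8.4, 8.7) in frame 1 and (6.9, 7.8) in frame 2.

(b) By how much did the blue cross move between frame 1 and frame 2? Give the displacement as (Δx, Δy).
(-1.2, -0.3)

The blue cross was at (2.5, 9.1) in frame 1 and (1.3, 8.8) in frame 2.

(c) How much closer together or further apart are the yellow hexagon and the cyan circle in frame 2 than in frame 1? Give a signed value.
-1.1

Distance in frame 1: 4.8. Distance in frame 2: 3.7.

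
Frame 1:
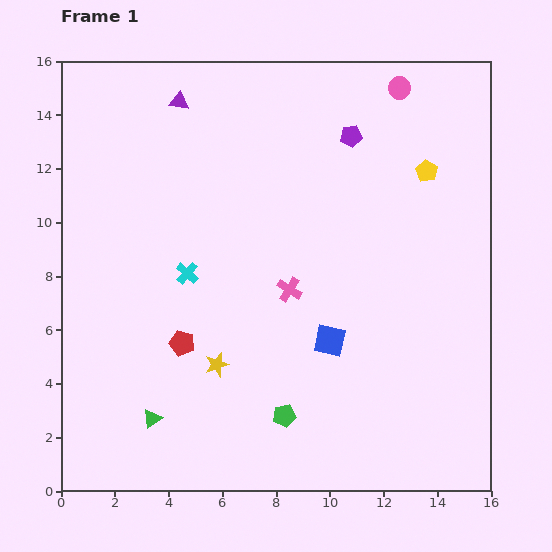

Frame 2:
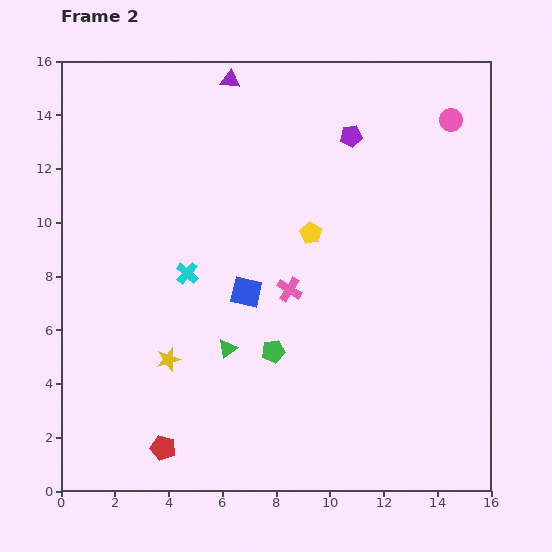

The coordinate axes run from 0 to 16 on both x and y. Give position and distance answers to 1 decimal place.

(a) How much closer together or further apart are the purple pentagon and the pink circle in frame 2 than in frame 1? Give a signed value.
+1.2

Distance in frame 1: 2.5. Distance in frame 2: 3.7.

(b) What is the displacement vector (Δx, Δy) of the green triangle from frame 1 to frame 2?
(2.8, 2.6)

The green triangle was at (3.4, 2.7) in frame 1 and (6.2, 5.3) in frame 2.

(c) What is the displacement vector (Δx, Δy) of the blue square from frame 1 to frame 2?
(-3.1, 1.8)

The blue square was at (10.0, 5.6) in frame 1 and (6.9, 7.4) in frame 2.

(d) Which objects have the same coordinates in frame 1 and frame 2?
the pink cross, the purple pentagon, the cyan cross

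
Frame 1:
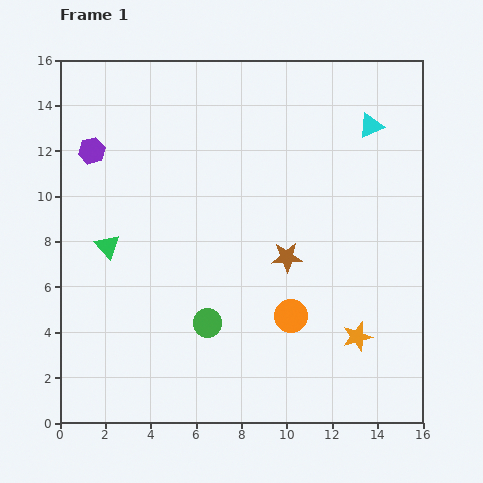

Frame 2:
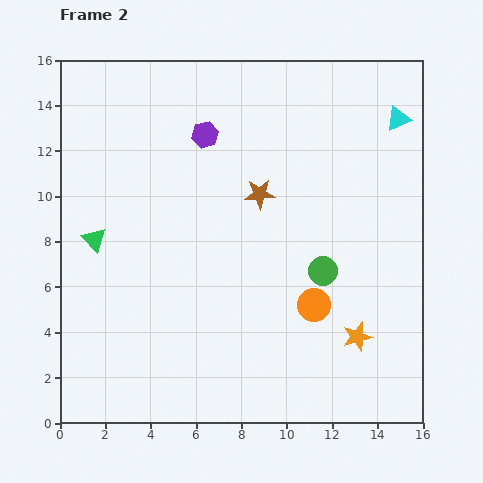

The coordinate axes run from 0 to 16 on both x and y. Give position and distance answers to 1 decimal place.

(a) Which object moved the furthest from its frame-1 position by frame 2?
the green circle

(moved 5.6; next 5.0)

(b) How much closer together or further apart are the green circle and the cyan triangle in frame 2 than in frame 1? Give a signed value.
-3.8

Distance in frame 1: 11.3. Distance in frame 2: 7.5.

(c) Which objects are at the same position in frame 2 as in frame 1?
the orange star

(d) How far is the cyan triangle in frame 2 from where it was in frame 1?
1.2

The cyan triangle moved from (13.7, 13.1) to (14.9, 13.4), a distance of √(1.2² + 0.3²) ≈ 1.2.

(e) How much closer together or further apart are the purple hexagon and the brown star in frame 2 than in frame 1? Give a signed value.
-6.3

Distance in frame 1: 9.8. Distance in frame 2: 3.5.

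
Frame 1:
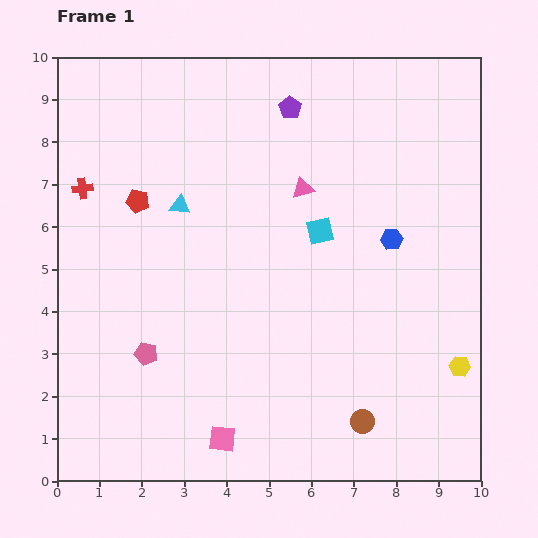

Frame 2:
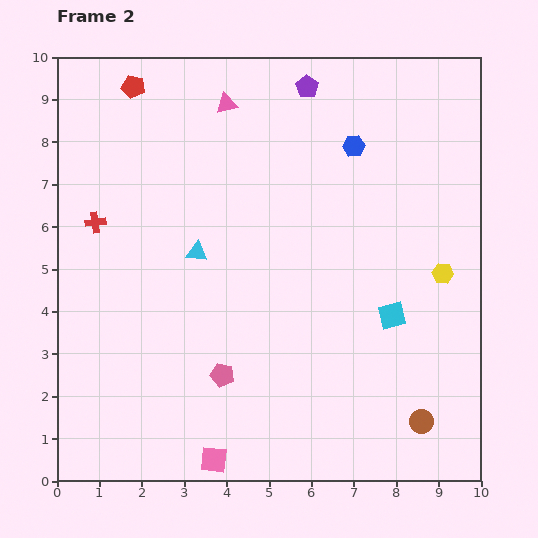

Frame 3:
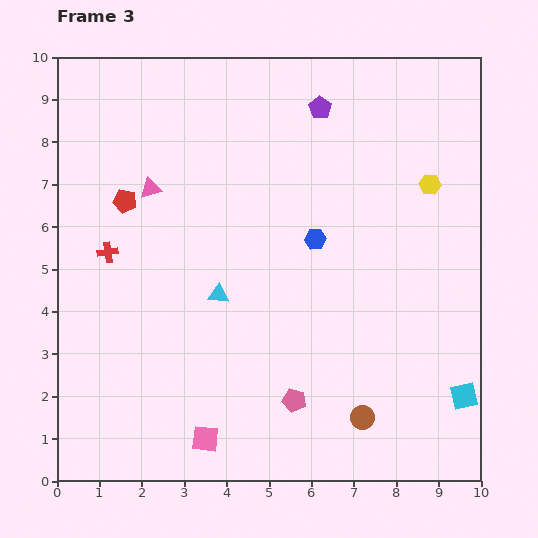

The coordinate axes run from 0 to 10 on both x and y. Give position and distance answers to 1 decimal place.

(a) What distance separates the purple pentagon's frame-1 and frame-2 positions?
0.6

The purple pentagon moved from (5.5, 8.8) to (5.9, 9.3), a distance of √(0.4² + 0.5²) ≈ 0.6.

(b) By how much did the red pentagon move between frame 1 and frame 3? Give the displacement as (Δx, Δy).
(-0.3, 0.0)

The red pentagon was at (1.9, 6.6) in frame 1 and (1.6, 6.6) in frame 3.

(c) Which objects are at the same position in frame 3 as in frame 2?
none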